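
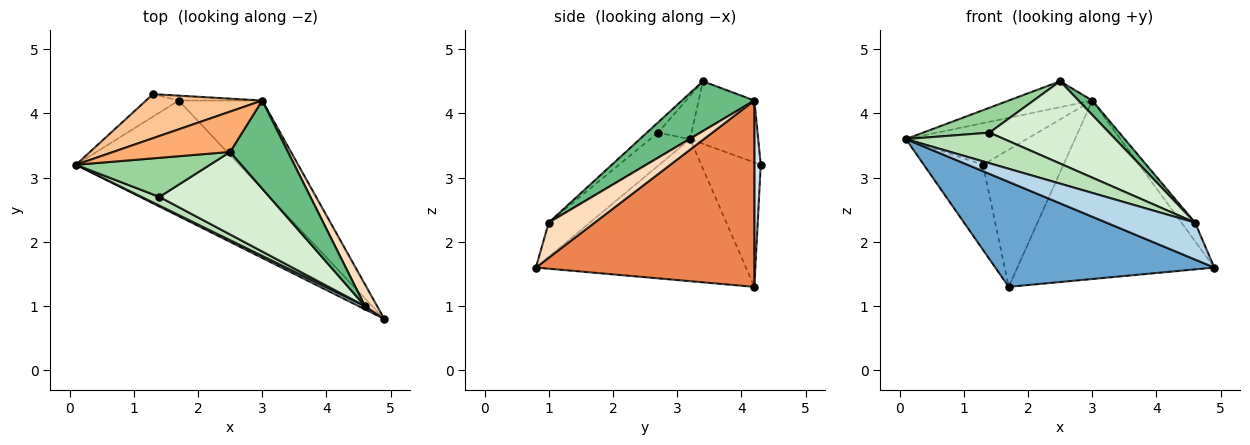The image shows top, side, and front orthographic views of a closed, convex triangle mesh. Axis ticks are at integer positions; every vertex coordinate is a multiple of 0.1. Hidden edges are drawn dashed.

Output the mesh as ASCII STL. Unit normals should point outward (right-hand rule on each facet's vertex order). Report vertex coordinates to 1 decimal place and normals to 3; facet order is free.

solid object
 facet normal -0.542 -0.565 -0.622
  outer loop
   vertex 1.7 4.2 1.3
   vertex 4.9 0.8 1.6
   vertex 0.1 3.2 3.6
  endloop
 endfacet
 facet normal -0.697 0.694 -0.183
  outer loop
   vertex 1.3 4.3 3.2
   vertex 1.7 4.2 1.3
   vertex 0.1 3.2 3.6
  endloop
 endfacet
 facet normal -0.419 -0.904 0.079
  outer loop
   vertex 4.6 1.0 2.3
   vertex 0.1 3.2 3.6
   vertex 4.9 0.8 1.6
  endloop
 endfacet
 facet normal 0.080 0.996 -0.036
  outer loop
   vertex 3.0 4.2 4.2
   vertex 1.7 4.2 1.3
   vertex 1.3 4.3 3.2
  endloop
 endfacet
 facet normal 0.705 0.635 -0.316
  outer loop
   vertex 3.0 4.2 4.2
   vertex 4.9 0.8 1.6
   vertex 1.7 4.2 1.3
  endloop
 endfacet
 facet normal -0.339 0.509 0.791
  outer loop
   vertex 3.0 4.2 4.2
   vertex 0.1 3.2 3.6
   vertex 2.5 3.4 4.5
  endloop
 endfacet
 facet normal -0.361 0.640 0.678
  outer loop
   vertex 3.0 4.2 4.2
   vertex 1.3 4.3 3.2
   vertex 0.1 3.2 3.6
  endloop
 endfacet
 facet normal 0.911 0.269 0.313
  outer loop
   vertex 3.0 4.2 4.2
   vertex 4.6 1.0 2.3
   vertex 4.9 0.8 1.6
  endloop
 endfacet
 facet normal 0.648 -0.123 0.752
  outer loop
   vertex 3.0 4.2 4.2
   vertex 2.5 3.4 4.5
   vertex 4.6 1.0 2.3
  endloop
 endfacet
 facet normal -0.262 -0.518 0.814
  outer loop
   vertex 1.4 2.7 3.7
   vertex 2.5 3.4 4.5
   vertex 0.1 3.2 3.6
  endloop
 endfacet
 facet normal -0.364 -0.896 0.255
  outer loop
   vertex 1.4 2.7 3.7
   vertex 0.1 3.2 3.6
   vertex 4.6 1.0 2.3
  endloop
 endfacet
 facet normal -0.065 -0.705 0.706
  outer loop
   vertex 1.4 2.7 3.7
   vertex 4.6 1.0 2.3
   vertex 2.5 3.4 4.5
  endloop
 endfacet
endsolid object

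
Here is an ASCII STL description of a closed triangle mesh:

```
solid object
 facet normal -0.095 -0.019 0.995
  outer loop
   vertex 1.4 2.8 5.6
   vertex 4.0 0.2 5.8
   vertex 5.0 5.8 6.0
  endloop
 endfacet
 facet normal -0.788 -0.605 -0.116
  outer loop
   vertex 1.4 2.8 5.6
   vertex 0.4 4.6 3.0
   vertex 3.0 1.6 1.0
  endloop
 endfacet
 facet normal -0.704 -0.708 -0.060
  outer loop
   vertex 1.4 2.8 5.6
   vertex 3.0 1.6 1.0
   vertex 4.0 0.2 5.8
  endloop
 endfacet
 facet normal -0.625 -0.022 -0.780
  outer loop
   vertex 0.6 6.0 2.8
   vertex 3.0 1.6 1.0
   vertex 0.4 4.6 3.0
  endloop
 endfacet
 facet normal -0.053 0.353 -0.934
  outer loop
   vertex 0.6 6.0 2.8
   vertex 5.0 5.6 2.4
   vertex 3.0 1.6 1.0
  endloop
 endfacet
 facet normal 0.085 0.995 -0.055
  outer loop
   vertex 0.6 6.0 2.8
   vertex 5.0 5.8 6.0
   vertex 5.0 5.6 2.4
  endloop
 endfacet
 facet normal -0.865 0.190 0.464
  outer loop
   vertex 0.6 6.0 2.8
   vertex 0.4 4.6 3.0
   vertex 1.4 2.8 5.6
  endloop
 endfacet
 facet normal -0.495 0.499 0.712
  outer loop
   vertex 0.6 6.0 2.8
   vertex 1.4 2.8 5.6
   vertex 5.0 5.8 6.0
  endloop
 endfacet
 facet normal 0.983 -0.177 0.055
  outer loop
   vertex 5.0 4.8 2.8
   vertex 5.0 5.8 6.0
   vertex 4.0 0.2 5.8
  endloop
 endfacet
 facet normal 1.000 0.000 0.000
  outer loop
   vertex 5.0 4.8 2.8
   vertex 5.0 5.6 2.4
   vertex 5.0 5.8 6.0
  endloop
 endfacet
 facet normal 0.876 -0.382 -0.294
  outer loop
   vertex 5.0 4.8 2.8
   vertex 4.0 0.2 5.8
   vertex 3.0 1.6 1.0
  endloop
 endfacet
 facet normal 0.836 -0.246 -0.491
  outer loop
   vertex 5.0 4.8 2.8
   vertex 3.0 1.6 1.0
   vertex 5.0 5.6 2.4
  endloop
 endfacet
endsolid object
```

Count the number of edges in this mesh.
18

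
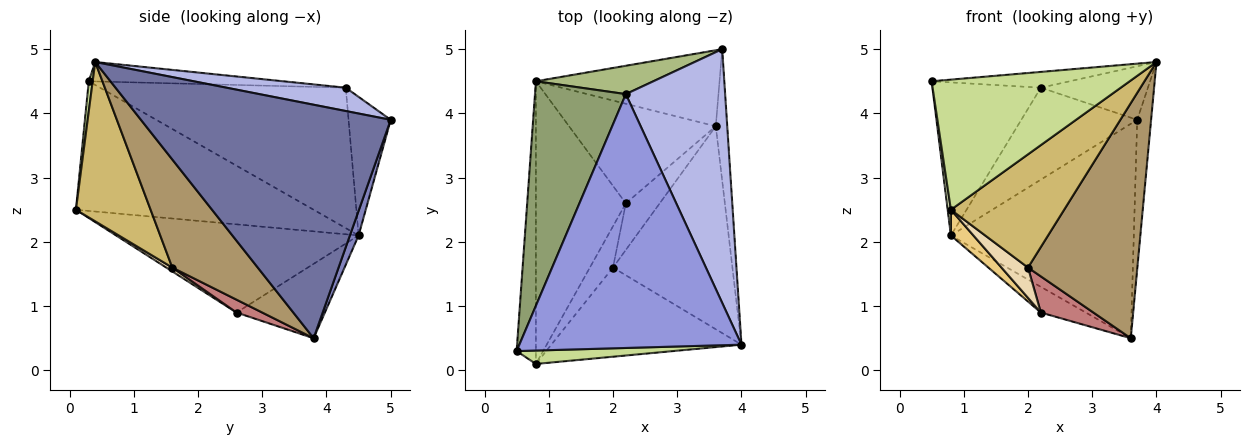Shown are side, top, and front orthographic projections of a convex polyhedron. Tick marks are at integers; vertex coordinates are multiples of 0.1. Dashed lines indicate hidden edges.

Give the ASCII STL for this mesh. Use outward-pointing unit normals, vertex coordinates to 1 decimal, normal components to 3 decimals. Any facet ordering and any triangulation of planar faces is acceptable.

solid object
 facet normal 0.997 0.055 -0.049
  outer loop
   vertex 3.6 3.8 0.5
   vertex 3.7 5.0 3.9
   vertex 4.0 0.4 4.8
  endloop
 endfacet
 facet normal 0.045 0.942 -0.334
  outer loop
   vertex 0.8 4.5 2.1
   vertex 3.7 5.0 3.9
   vertex 3.6 3.8 0.5
  endloop
 endfacet
 facet normal -0.087 0.062 0.994
  outer loop
   vertex 2.2 4.3 4.4
   vertex 0.5 0.3 4.5
   vertex 4.0 0.4 4.8
  endloop
 endfacet
 facet normal 0.224 0.201 0.954
  outer loop
   vertex 2.2 4.3 4.4
   vertex 4.0 0.4 4.8
   vertex 3.7 5.0 3.9
  endloop
 endfacet
 facet normal -0.787 0.347 0.509
  outer loop
   vertex 2.2 4.3 4.4
   vertex 0.8 4.5 2.1
   vertex 0.5 0.3 4.5
  endloop
 endfacet
 facet normal -0.328 0.903 0.278
  outer loop
   vertex 2.2 4.3 4.4
   vertex 3.7 5.0 3.9
   vertex 0.8 4.5 2.1
  endloop
 endfacet
 facet normal 0.020 -0.995 0.102
  outer loop
   vertex 0.8 0.1 2.5
   vertex 4.0 0.4 4.8
   vertex 0.5 0.3 4.5
  endloop
 endfacet
 facet normal -0.989 -0.013 -0.147
  outer loop
   vertex 0.8 0.1 2.5
   vertex 0.5 0.3 4.5
   vertex 0.8 4.5 2.1
  endloop
 endfacet
 facet normal 0.509 -0.651 -0.562
  outer loop
   vertex 2.0 1.6 1.6
   vertex 3.6 3.8 0.5
   vertex 4.0 0.4 4.8
  endloop
 endfacet
 facet normal 0.460 -0.698 -0.549
  outer loop
   vertex 2.0 1.6 1.6
   vertex 4.0 0.4 4.8
   vertex 0.8 0.1 2.5
  endloop
 endfacet
 facet normal -0.699 -0.065 -0.713
  outer loop
   vertex 2.2 2.6 0.9
   vertex 0.8 0.1 2.5
   vertex 0.8 4.5 2.1
  endloop
 endfacet
 facet normal 0.133 -0.586 -0.799
  outer loop
   vertex 2.2 2.6 0.9
   vertex 2.0 1.6 1.6
   vertex 0.8 0.1 2.5
  endloop
 endfacet
 facet normal -0.441 0.224 -0.869
  outer loop
   vertex 2.2 2.6 0.9
   vertex 0.8 4.5 2.1
   vertex 3.6 3.8 0.5
  endloop
 endfacet
 facet normal 0.287 -0.587 -0.757
  outer loop
   vertex 2.2 2.6 0.9
   vertex 3.6 3.8 0.5
   vertex 2.0 1.6 1.6
  endloop
 endfacet
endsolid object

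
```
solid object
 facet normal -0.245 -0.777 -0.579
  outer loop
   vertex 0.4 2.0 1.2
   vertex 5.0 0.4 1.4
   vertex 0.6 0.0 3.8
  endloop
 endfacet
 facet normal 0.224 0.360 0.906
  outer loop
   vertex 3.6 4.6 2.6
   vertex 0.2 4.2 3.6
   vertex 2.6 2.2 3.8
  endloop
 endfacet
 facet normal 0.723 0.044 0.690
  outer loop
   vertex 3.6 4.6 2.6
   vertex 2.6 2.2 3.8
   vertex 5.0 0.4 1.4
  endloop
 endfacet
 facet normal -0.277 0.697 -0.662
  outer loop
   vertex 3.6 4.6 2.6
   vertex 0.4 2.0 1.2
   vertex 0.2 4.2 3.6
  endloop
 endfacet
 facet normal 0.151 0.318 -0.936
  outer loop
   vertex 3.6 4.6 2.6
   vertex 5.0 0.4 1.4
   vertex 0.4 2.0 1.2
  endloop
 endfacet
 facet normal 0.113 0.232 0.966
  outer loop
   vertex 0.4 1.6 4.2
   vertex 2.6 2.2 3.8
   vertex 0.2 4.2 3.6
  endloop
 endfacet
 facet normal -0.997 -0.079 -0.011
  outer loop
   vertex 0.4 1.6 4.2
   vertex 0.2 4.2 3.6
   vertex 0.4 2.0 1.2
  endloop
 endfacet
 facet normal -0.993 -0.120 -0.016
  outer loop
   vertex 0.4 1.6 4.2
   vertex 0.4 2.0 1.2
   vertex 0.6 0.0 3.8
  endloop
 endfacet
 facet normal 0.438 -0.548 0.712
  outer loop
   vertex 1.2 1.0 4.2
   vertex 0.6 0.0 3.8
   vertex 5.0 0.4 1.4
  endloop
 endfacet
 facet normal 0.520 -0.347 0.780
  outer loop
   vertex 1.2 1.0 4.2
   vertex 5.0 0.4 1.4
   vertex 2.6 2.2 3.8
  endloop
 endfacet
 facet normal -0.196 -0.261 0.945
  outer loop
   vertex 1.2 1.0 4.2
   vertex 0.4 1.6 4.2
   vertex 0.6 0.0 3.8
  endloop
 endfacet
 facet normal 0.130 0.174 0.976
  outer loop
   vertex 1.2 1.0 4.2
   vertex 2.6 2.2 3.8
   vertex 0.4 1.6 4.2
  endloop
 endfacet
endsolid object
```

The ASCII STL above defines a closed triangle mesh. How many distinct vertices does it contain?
8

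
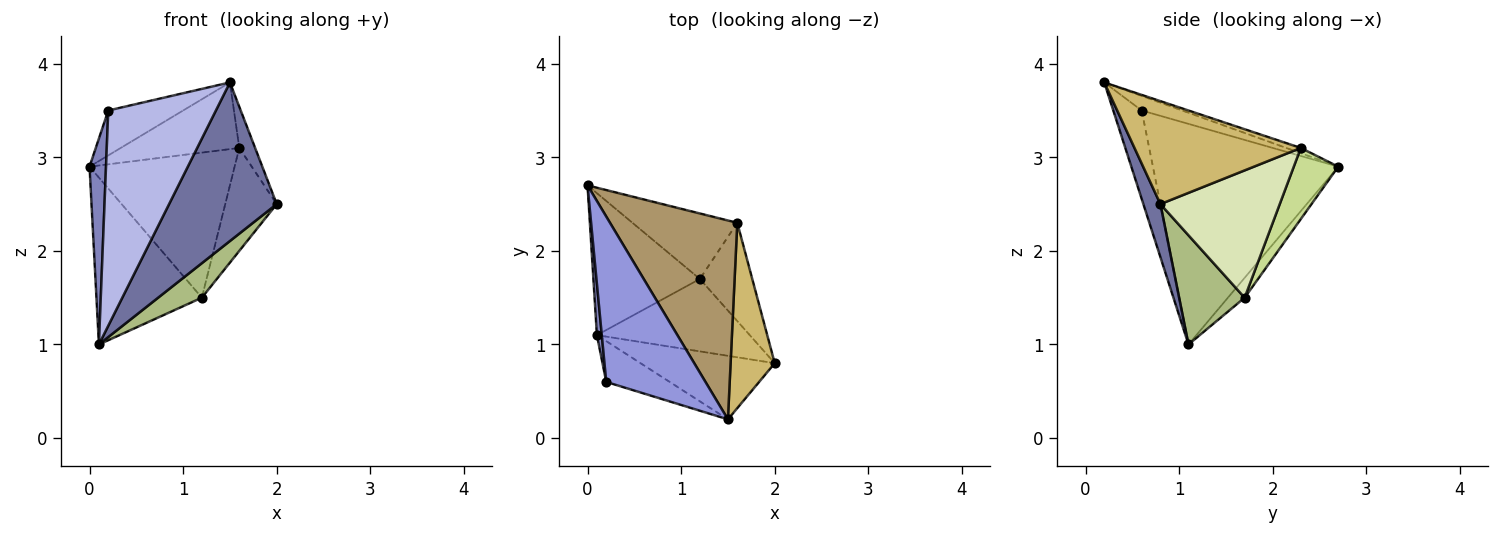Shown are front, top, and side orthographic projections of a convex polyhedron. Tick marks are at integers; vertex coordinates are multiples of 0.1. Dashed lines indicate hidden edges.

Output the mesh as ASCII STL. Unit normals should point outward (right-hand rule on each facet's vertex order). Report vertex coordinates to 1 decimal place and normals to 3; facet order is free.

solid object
 facet normal 0.145 -0.918 -0.368
  outer loop
   vertex 1.5 0.2 3.8
   vertex 0.1 1.1 1.0
   vertex 2.0 0.8 2.5
  endloop
 endfacet
 facet normal -0.996 -0.089 0.022
  outer loop
   vertex 0.2 0.6 3.5
   vertex 0.0 2.7 2.9
   vertex 0.1 1.1 1.0
  endloop
 endfacet
 facet normal -0.141 0.260 0.955
  outer loop
   vertex 0.2 0.6 3.5
   vertex 1.5 0.2 3.8
   vertex 0.0 2.7 2.9
  endloop
 endfacet
 facet normal -0.251 -0.951 -0.180
  outer loop
   vertex 0.2 0.6 3.5
   vertex 0.1 1.1 1.0
   vertex 1.5 0.2 3.8
  endloop
 endfacet
 facet normal -0.120 0.756 -0.643
  outer loop
   vertex 1.2 1.7 1.5
   vertex 0.1 1.1 1.0
   vertex 0.0 2.7 2.9
  endloop
 endfacet
 facet normal 0.542 -0.361 -0.759
  outer loop
   vertex 1.2 1.7 1.5
   vertex 2.0 0.8 2.5
   vertex 0.1 1.1 1.0
  endloop
 endfacet
 facet normal 0.269 0.878 -0.396
  outer loop
   vertex 1.6 2.3 3.1
   vertex 1.2 1.7 1.5
   vertex 0.0 2.7 2.9
  endloop
 endfacet
 facet normal 0.859 0.370 -0.354
  outer loop
   vertex 1.6 2.3 3.1
   vertex 2.0 0.8 2.5
   vertex 1.2 1.7 1.5
  endloop
 endfacet
 facet normal -0.039 0.318 0.947
  outer loop
   vertex 1.6 2.3 3.1
   vertex 0.0 2.7 2.9
   vertex 1.5 0.2 3.8
  endloop
 endfacet
 facet normal 0.916 0.087 0.392
  outer loop
   vertex 1.6 2.3 3.1
   vertex 1.5 0.2 3.8
   vertex 2.0 0.8 2.5
  endloop
 endfacet
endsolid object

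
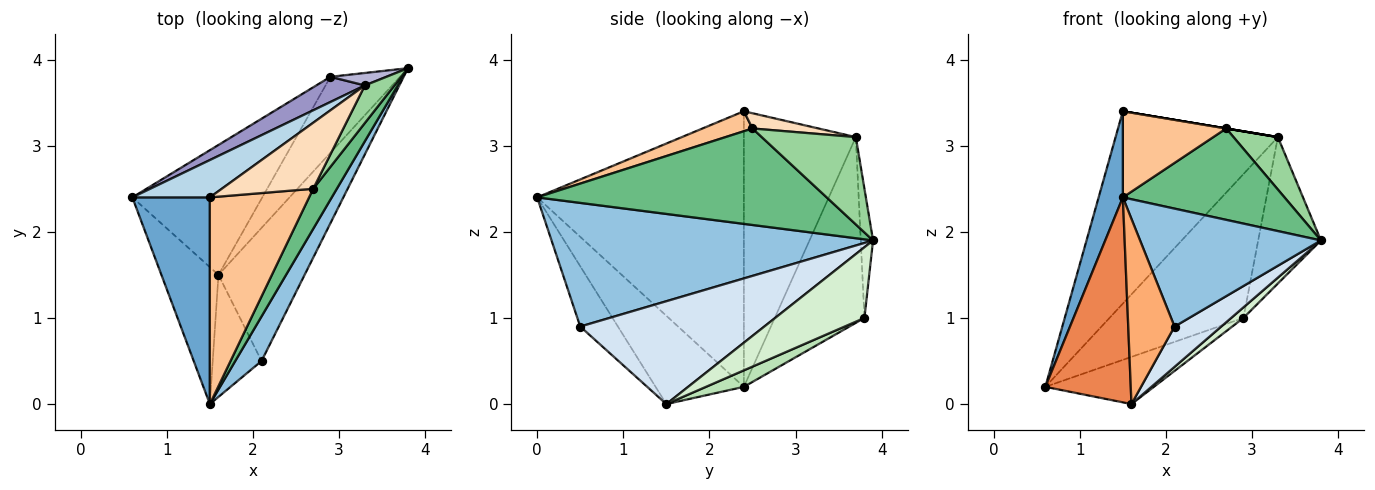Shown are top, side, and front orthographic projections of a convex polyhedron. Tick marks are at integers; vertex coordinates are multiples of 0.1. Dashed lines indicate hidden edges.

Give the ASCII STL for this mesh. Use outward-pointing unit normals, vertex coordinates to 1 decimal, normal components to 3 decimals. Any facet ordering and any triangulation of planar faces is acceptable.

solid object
 facet normal -0.957 -0.112 0.269
  outer loop
   vertex 1.5 2.4 3.4
   vertex 0.6 2.4 0.2
   vertex 1.5 0.0 2.4
  endloop
 endfacet
 facet normal 0.857 -0.482 0.182
  outer loop
   vertex 2.1 0.5 0.9
   vertex 3.8 3.9 1.9
   vertex 1.5 0.0 2.4
  endloop
 endfacet
 facet normal -0.561 0.813 0.158
  outer loop
   vertex 3.3 3.7 3.1
   vertex 0.6 2.4 0.2
   vertex 1.5 2.4 3.4
  endloop
 endfacet
 facet normal 0.753 -0.191 -0.630
  outer loop
   vertex 1.6 1.5 0.0
   vertex 3.8 3.9 1.9
   vertex 2.1 0.5 0.9
  endloop
 endfacet
 facet normal -0.652 -0.631 -0.421
  outer loop
   vertex 1.6 1.5 0.0
   vertex 1.5 0.0 2.4
   vertex 0.6 2.4 0.2
  endloop
 endfacet
 facet normal -0.562 -0.691 -0.455
  outer loop
   vertex 1.6 1.5 0.0
   vertex 2.1 0.5 0.9
   vertex 1.5 0.0 2.4
  endloop
 endfacet
 facet normal 0.183 -0.378 0.908
  outer loop
   vertex 2.7 2.5 3.2
   vertex 1.5 2.4 3.4
   vertex 1.5 0.0 2.4
  endloop
 endfacet
 facet normal 0.164 0.000 0.986
  outer loop
   vertex 2.7 2.5 3.2
   vertex 3.3 3.7 3.1
   vertex 1.5 2.4 3.4
  endloop
 endfacet
 facet normal 0.854 -0.477 0.209
  outer loop
   vertex 2.7 2.5 3.2
   vertex 1.5 0.0 2.4
   vertex 3.8 3.9 1.9
  endloop
 endfacet
 facet normal 0.865 -0.408 0.292
  outer loop
   vertex 2.7 2.5 3.2
   vertex 3.8 3.9 1.9
   vertex 3.3 3.7 3.1
  endloop
 endfacet
 facet normal 0.118 0.339 -0.933
  outer loop
   vertex 2.9 3.8 1.0
   vertex 1.6 1.5 0.0
   vertex 0.6 2.4 0.2
  endloop
 endfacet
 facet normal 0.709 -0.097 -0.698
  outer loop
   vertex 2.9 3.8 1.0
   vertex 3.8 3.9 1.9
   vertex 1.6 1.5 0.0
  endloop
 endfacet
 facet normal -0.551 0.822 0.144
  outer loop
   vertex 2.9 3.8 1.0
   vertex 0.6 2.4 0.2
   vertex 3.3 3.7 3.1
  endloop
 endfacet
 facet normal -0.192 0.978 0.083
  outer loop
   vertex 2.9 3.8 1.0
   vertex 3.3 3.7 3.1
   vertex 3.8 3.9 1.9
  endloop
 endfacet
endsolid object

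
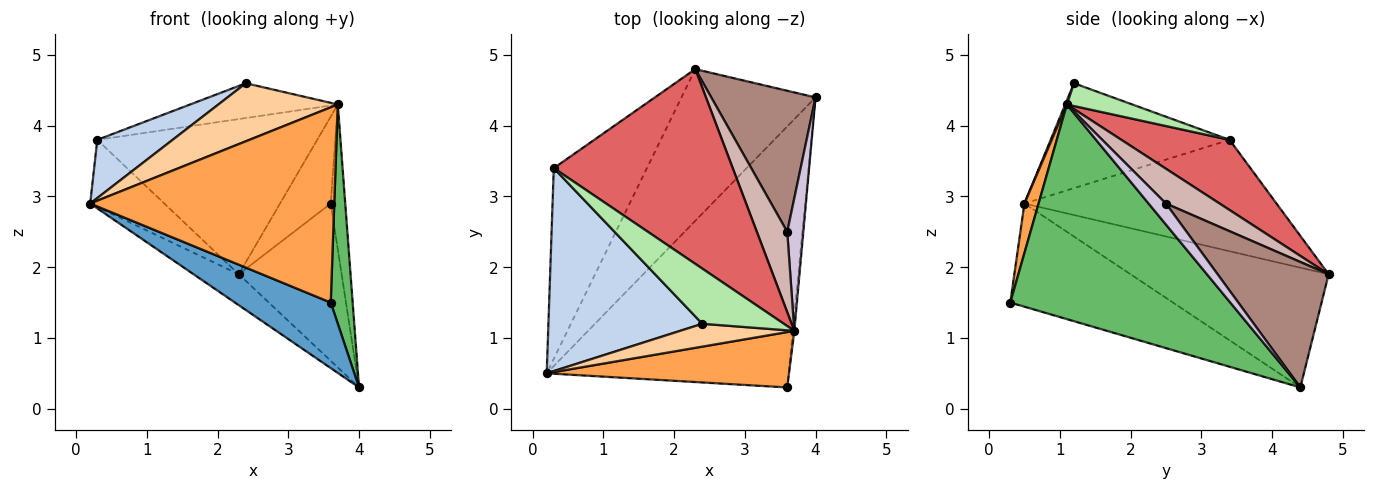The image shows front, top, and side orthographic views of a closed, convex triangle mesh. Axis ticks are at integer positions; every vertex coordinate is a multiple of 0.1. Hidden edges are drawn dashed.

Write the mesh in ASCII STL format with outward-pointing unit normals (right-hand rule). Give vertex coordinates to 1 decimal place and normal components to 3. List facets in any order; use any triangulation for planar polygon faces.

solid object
 facet normal -0.382 -0.225 -0.896
  outer loop
   vertex 3.6 0.3 1.5
   vertex 0.2 0.5 2.9
   vertex 4.0 4.4 0.3
  endloop
 endfacet
 facet normal -0.548 -0.231 0.804
  outer loop
   vertex 0.3 3.4 3.8
   vertex 0.2 0.5 2.9
   vertex 2.4 1.2 4.6
  endloop
 endfacet
 facet normal 0.056 -0.961 0.272
  outer loop
   vertex 3.7 1.1 4.3
   vertex 0.2 0.5 2.9
   vertex 3.6 0.3 1.5
  endloop
 endfacet
 facet normal 0.013 -0.930 0.366
  outer loop
   vertex 3.7 1.1 4.3
   vertex 2.4 1.2 4.6
   vertex 0.2 0.5 2.9
  endloop
 endfacet
 facet normal 0.995 -0.099 -0.007
  outer loop
   vertex 3.7 1.1 4.3
   vertex 3.6 0.3 1.5
   vertex 4.0 4.4 0.3
  endloop
 endfacet
 facet normal 0.230 0.519 0.823
  outer loop
   vertex 3.7 1.1 4.3
   vertex 0.3 3.4 3.8
   vertex 2.4 1.2 4.6
  endloop
 endfacet
 facet normal 0.293 0.596 0.748
  outer loop
   vertex 2.3 4.8 1.9
   vertex 0.3 3.4 3.8
   vertex 3.7 1.1 4.3
  endloop
 endfacet
 facet normal -0.659 0.150 -0.737
  outer loop
   vertex 2.3 4.8 1.9
   vertex 4.0 4.4 0.3
   vertex 0.2 0.5 2.9
  endloop
 endfacet
 facet normal -0.748 0.220 -0.626
  outer loop
   vertex 2.3 4.8 1.9
   vertex 0.2 0.5 2.9
   vertex 0.3 3.4 3.8
  endloop
 endfacet
 facet normal 0.661 0.553 0.506
  outer loop
   vertex 3.6 2.5 2.9
   vertex 3.7 1.1 4.3
   vertex 4.0 4.4 0.3
  endloop
 endfacet
 facet normal 0.626 0.580 0.520
  outer loop
   vertex 3.6 2.5 2.9
   vertex 4.0 4.4 0.3
   vertex 2.3 4.8 1.9
  endloop
 endfacet
 facet normal 0.614 0.580 0.536
  outer loop
   vertex 3.6 2.5 2.9
   vertex 2.3 4.8 1.9
   vertex 3.7 1.1 4.3
  endloop
 endfacet
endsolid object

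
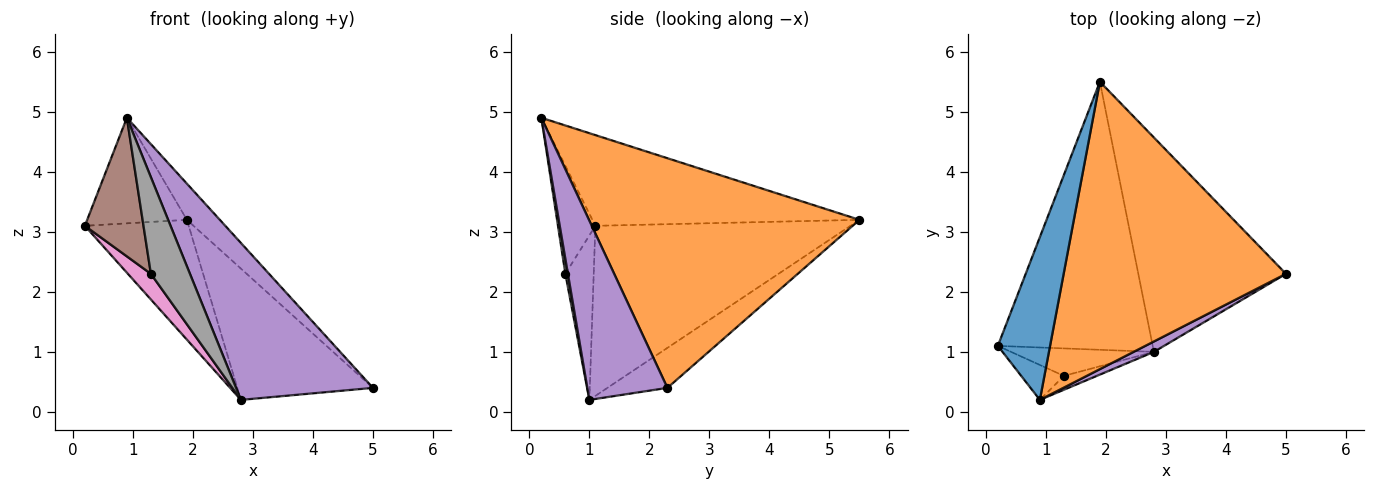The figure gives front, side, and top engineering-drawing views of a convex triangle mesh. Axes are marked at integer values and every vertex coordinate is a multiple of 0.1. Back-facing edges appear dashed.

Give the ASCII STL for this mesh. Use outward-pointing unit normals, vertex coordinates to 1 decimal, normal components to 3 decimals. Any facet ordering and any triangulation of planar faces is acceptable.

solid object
 facet normal -0.825 0.308 0.475
  outer loop
   vertex 0.9 0.2 4.9
   vertex 1.9 5.5 3.2
   vertex 0.2 1.1 3.1
  endloop
 endfacet
 facet normal 0.716 0.087 0.693
  outer loop
   vertex 0.9 0.2 4.9
   vertex 5.0 2.3 0.4
   vertex 1.9 5.5 3.2
  endloop
 endfacet
 facet normal -0.708 0.288 -0.645
  outer loop
   vertex 2.8 1.0 0.2
   vertex 0.2 1.1 3.1
   vertex 1.9 5.5 3.2
  endloop
 endfacet
 facet normal -0.225 0.509 -0.831
  outer loop
   vertex 2.8 1.0 0.2
   vertex 1.9 5.5 3.2
   vertex 5.0 2.3 0.4
  endloop
 endfacet
 facet normal 0.504 -0.862 0.057
  outer loop
   vertex 2.8 1.0 0.2
   vertex 5.0 2.3 0.4
   vertex 0.9 0.2 4.9
  endloop
 endfacet
 facet normal -0.526 -0.825 -0.208
  outer loop
   vertex 1.3 0.6 2.3
   vertex 0.9 0.2 4.9
   vertex 0.2 1.1 3.1
  endloop
 endfacet
 facet normal -0.644 -0.522 -0.559
  outer loop
   vertex 1.3 0.6 2.3
   vertex 0.2 1.1 3.1
   vertex 2.8 1.0 0.2
  endloop
 endfacet
 facet normal 0.065 -0.988 -0.142
  outer loop
   vertex 1.3 0.6 2.3
   vertex 2.8 1.0 0.2
   vertex 0.9 0.2 4.9
  endloop
 endfacet
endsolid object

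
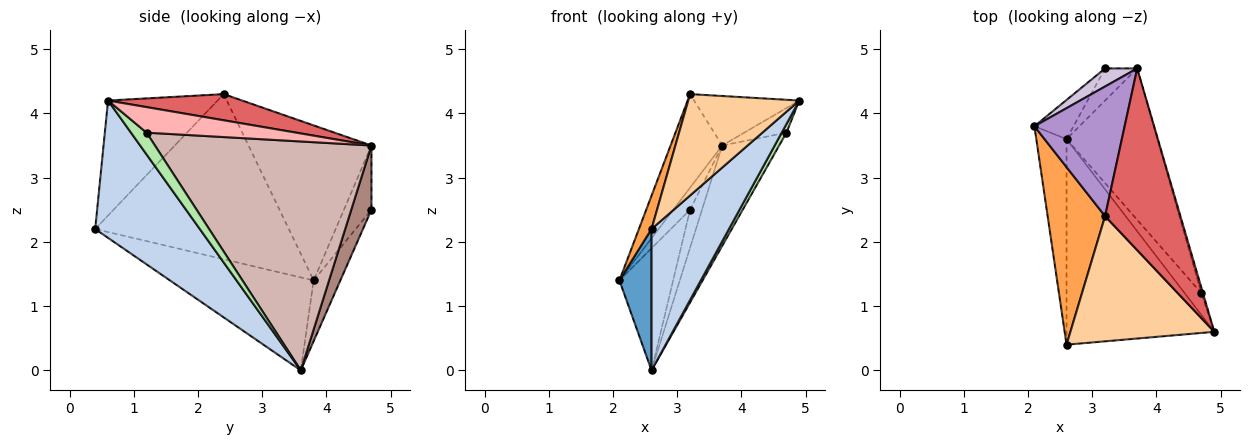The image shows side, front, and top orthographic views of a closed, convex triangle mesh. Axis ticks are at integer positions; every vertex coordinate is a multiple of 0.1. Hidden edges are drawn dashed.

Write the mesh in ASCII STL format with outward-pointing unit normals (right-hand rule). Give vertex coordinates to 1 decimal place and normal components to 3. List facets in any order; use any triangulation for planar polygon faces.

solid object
 facet normal -0.930 -0.208 -0.302
  outer loop
   vertex 2.6 3.6 0.0
   vertex 2.6 0.4 2.2
   vertex 2.1 3.8 1.4
  endloop
 endfacet
 facet normal 0.608 -0.450 -0.654
  outer loop
   vertex 2.6 3.6 0.0
   vertex 4.9 0.6 4.2
   vertex 2.6 0.4 2.2
  endloop
 endfacet
 facet normal -0.943 -0.061 0.328
  outer loop
   vertex 3.2 2.4 4.3
   vertex 2.1 3.8 1.4
   vertex 2.6 0.4 2.2
  endloop
 endfacet
 facet normal -0.527 -0.535 0.660
  outer loop
   vertex 3.2 2.4 4.3
   vertex 2.6 0.4 2.2
   vertex 4.9 0.6 4.2
  endloop
 endfacet
 facet normal -0.428 0.861 -0.276
  outer loop
   vertex 3.2 4.7 2.5
   vertex 2.6 3.6 0.0
   vertex 2.1 3.8 1.4
  endloop
 endfacet
 facet normal 0.772 -0.235 -0.590
  outer loop
   vertex 4.7 1.2 3.7
   vertex 4.9 0.6 4.2
   vertex 2.6 3.6 0.0
  endloop
 endfacet
 facet normal 0.318 0.249 0.915
  outer loop
   vertex 3.7 4.7 3.5
   vertex 3.2 2.4 4.3
   vertex 4.9 0.6 4.2
  endloop
 endfacet
 facet normal 0.961 0.271 -0.059
  outer loop
   vertex 3.7 4.7 3.5
   vertex 4.9 0.6 4.2
   vertex 4.7 1.2 3.7
  endloop
 endfacet
 facet normal -0.812 0.341 0.473
  outer loop
   vertex 3.7 4.7 3.5
   vertex 2.1 3.8 1.4
   vertex 3.2 2.4 4.3
  endloop
 endfacet
 facet normal -0.785 0.480 0.392
  outer loop
   vertex 3.7 4.7 3.5
   vertex 3.2 4.7 2.5
   vertex 2.1 3.8 1.4
  endloop
 endfacet
 facet normal 0.791 0.467 -0.395
  outer loop
   vertex 3.7 4.7 3.5
   vertex 2.6 3.6 0.0
   vertex 3.2 4.7 2.5
  endloop
 endfacet
 facet normal 0.903 0.237 -0.358
  outer loop
   vertex 3.7 4.7 3.5
   vertex 4.7 1.2 3.7
   vertex 2.6 3.6 0.0
  endloop
 endfacet
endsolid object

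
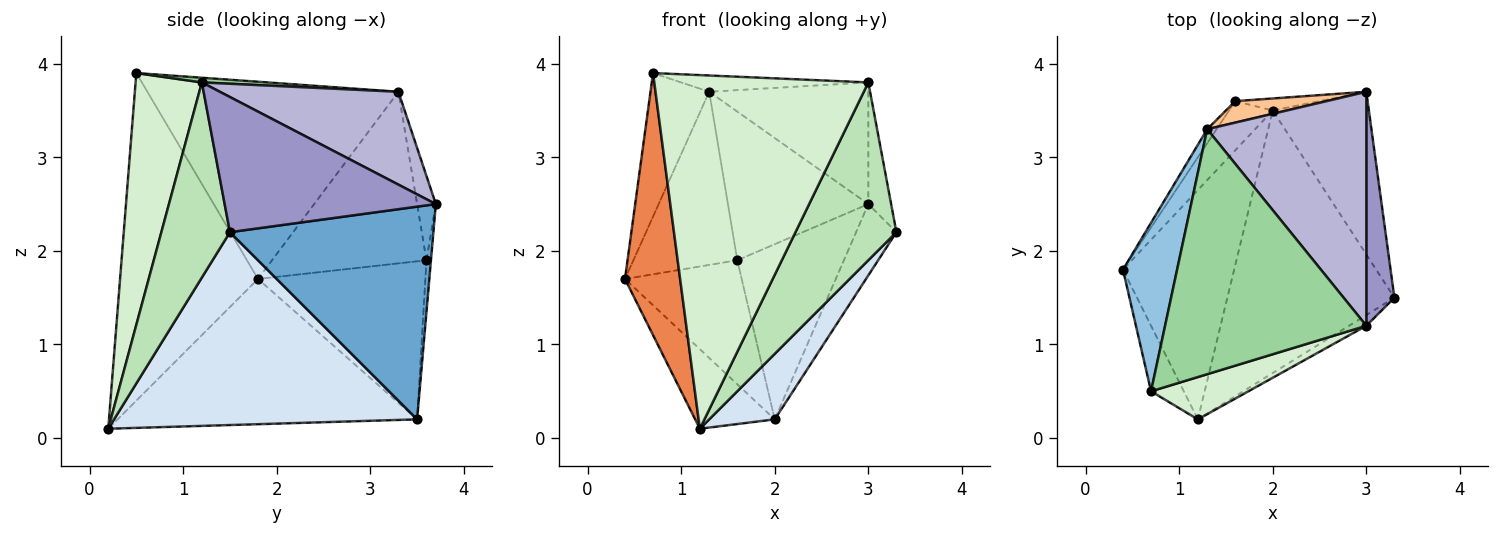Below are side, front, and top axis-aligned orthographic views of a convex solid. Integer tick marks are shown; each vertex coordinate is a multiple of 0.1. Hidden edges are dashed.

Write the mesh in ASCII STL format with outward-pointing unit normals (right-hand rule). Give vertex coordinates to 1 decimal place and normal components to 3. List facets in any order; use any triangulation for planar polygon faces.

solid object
 facet normal 0.897 0.178 -0.405
  outer loop
   vertex 2.0 3.5 0.2
   vertex 3.0 3.7 2.5
   vertex 3.3 1.5 2.2
  endloop
 endfacet
 facet normal -0.941 0.220 0.258
  outer loop
   vertex 1.3 3.3 3.7
   vertex 0.4 1.8 1.7
   vertex 0.7 0.5 3.9
  endloop
 endfacet
 facet normal -0.777 0.206 -0.595
  outer loop
   vertex 1.2 0.2 0.1
   vertex 0.4 1.8 1.7
   vertex 2.0 3.5 0.2
  endloop
 endfacet
 facet normal 0.746 -0.161 -0.646
  outer loop
   vertex 1.2 0.2 0.1
   vertex 2.0 3.5 0.2
   vertex 3.3 1.5 2.2
  endloop
 endfacet
 facet normal -0.925 -0.370 -0.092
  outer loop
   vertex 1.2 0.2 0.1
   vertex 0.7 0.5 3.9
   vertex 0.4 1.8 1.7
  endloop
 endfacet
 facet normal -0.042 0.997 -0.068
  outer loop
   vertex 1.6 3.6 1.9
   vertex 3.0 3.7 2.5
   vertex 2.0 3.5 0.2
  endloop
 endfacet
 facet normal -0.131 0.981 0.142
  outer loop
   vertex 1.6 3.6 1.9
   vertex 1.3 3.3 3.7
   vertex 3.0 3.7 2.5
  endloop
 endfacet
 facet normal -0.800 0.558 -0.221
  outer loop
   vertex 1.6 3.6 1.9
   vertex 2.0 3.5 0.2
   vertex 0.4 1.8 1.7
  endloop
 endfacet
 facet normal -0.829 0.558 -0.045
  outer loop
   vertex 1.6 3.6 1.9
   vertex 0.4 1.8 1.7
   vertex 1.3 3.3 3.7
  endloop
 endfacet
 facet normal 0.023 0.066 0.998
  outer loop
   vertex 3.0 1.2 3.8
   vertex 1.3 3.3 3.7
   vertex 0.7 0.5 3.9
  endloop
 endfacet
 facet normal 0.561 -0.826 -0.050
  outer loop
   vertex 3.0 1.2 3.8
   vertex 1.2 0.2 0.1
   vertex 3.3 1.5 2.2
  endloop
 endfacet
 facet normal 0.294 -0.949 0.114
  outer loop
   vertex 3.0 1.2 3.8
   vertex 0.7 0.5 3.9
   vertex 1.2 0.2 0.1
  endloop
 endfacet
 facet normal 0.974 0.105 0.202
  outer loop
   vertex 3.0 1.2 3.8
   vertex 3.3 1.5 2.2
   vertex 3.0 3.7 2.5
  endloop
 endfacet
 facet normal 0.460 0.410 0.788
  outer loop
   vertex 3.0 1.2 3.8
   vertex 3.0 3.7 2.5
   vertex 1.3 3.3 3.7
  endloop
 endfacet
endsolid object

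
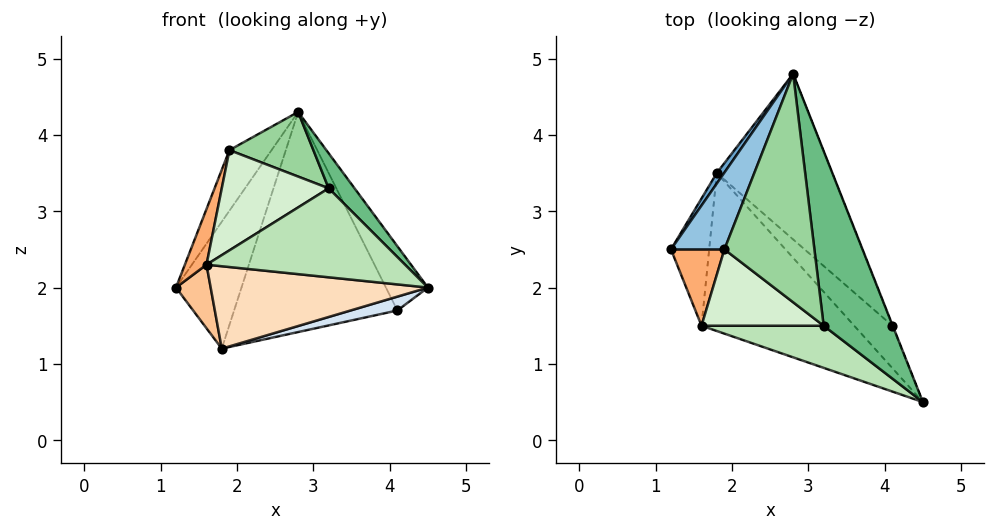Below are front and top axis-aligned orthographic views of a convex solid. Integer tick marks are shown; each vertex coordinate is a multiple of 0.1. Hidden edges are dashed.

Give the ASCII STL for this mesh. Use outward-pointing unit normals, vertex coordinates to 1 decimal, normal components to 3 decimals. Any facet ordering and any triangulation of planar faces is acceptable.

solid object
 facet normal -0.840 0.540 0.045
  outer loop
   vertex 1.8 3.5 1.2
   vertex 1.2 2.5 2.0
   vertex 2.8 4.8 4.3
  endloop
 endfacet
 facet normal -0.896 0.275 0.348
  outer loop
   vertex 1.9 2.5 3.8
   vertex 2.8 4.8 4.3
   vertex 1.2 2.5 2.0
  endloop
 endfacet
 facet normal 0.929 0.370 -0.005
  outer loop
   vertex 4.1 1.5 1.7
   vertex 2.8 4.8 4.3
   vertex 4.5 0.5 2.0
  endloop
 endfacet
 facet normal -0.063 -0.310 -0.949
  outer loop
   vertex 4.1 1.5 1.7
   vertex 4.5 0.5 2.0
   vertex 1.8 3.5 1.2
  endloop
 endfacet
 facet normal 0.637 0.616 -0.464
  outer loop
   vertex 4.1 1.5 1.7
   vertex 1.8 3.5 1.2
   vertex 2.8 4.8 4.3
  endloop
 endfacet
 facet normal -0.901 -0.255 0.350
  outer loop
   vertex 1.6 1.5 2.3
   vertex 1.9 2.5 3.8
   vertex 1.2 2.5 2.0
  endloop
 endfacet
 facet normal -0.408 -0.408 -0.816
  outer loop
   vertex 1.6 1.5 2.3
   vertex 1.2 2.5 2.0
   vertex 1.8 3.5 1.2
  endloop
 endfacet
 facet normal -0.244 -0.449 -0.860
  outer loop
   vertex 1.6 1.5 2.3
   vertex 1.8 3.5 1.2
   vertex 4.5 0.5 2.0
  endloop
 endfacet
 facet normal 0.638 -0.151 0.755
  outer loop
   vertex 3.2 1.5 3.3
   vertex 4.5 0.5 2.0
   vertex 2.8 4.8 4.3
  endloop
 endfacet
 facet normal 0.159 -0.269 0.950
  outer loop
   vertex 3.2 1.5 3.3
   vertex 2.8 4.8 4.3
   vertex 1.9 2.5 3.8
  endloop
 endfacet
 facet normal -0.258 -0.873 0.413
  outer loop
   vertex 3.2 1.5 3.3
   vertex 1.6 1.5 2.3
   vertex 4.5 0.5 2.0
  endloop
 endfacet
 facet normal -0.354 -0.744 0.567
  outer loop
   vertex 3.2 1.5 3.3
   vertex 1.9 2.5 3.8
   vertex 1.6 1.5 2.3
  endloop
 endfacet
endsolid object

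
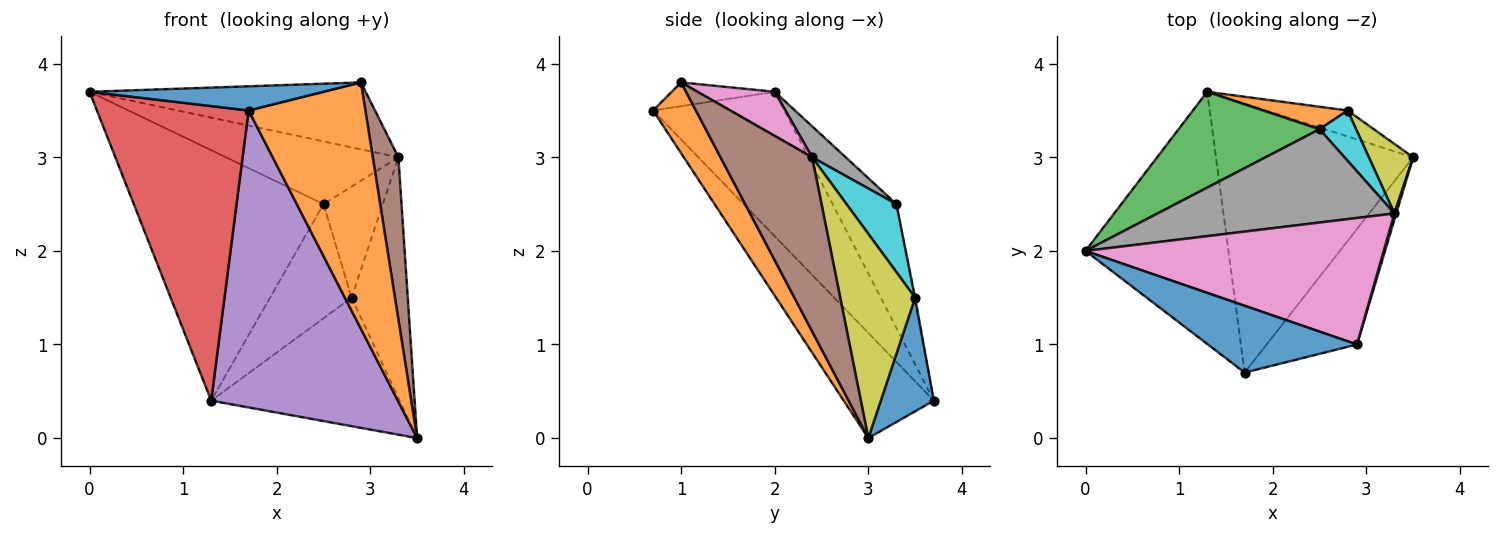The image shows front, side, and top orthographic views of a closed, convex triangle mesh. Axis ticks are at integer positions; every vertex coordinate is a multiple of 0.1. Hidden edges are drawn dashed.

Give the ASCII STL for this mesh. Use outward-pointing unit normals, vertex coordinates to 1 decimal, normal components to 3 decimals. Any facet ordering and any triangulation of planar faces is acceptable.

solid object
 facet normal -0.148 -0.337 0.930
  outer loop
   vertex 1.7 0.7 3.5
   vertex 2.9 1.0 3.8
   vertex 0.0 2.0 3.7
  endloop
 endfacet
 facet normal 0.315 -0.859 -0.402
  outer loop
   vertex 1.7 0.7 3.5
   vertex 3.5 3.0 0.0
   vertex 2.9 1.0 3.8
  endloop
 endfacet
 facet normal -0.300 0.891 0.341
  outer loop
   vertex 1.3 3.7 0.4
   vertex 0.0 2.0 3.7
   vertex 2.5 3.3 2.5
  endloop
 endfacet
 facet normal -0.549 -0.635 -0.543
  outer loop
   vertex 1.3 3.7 0.4
   vertex 1.7 0.7 3.5
   vertex 0.0 2.0 3.7
  endloop
 endfacet
 facet normal -0.337 -0.698 -0.632
  outer loop
   vertex 1.3 3.7 0.4
   vertex 3.5 3.0 0.0
   vertex 1.7 0.7 3.5
  endloop
 endfacet
 facet normal 0.963 -0.269 0.010
  outer loop
   vertex 3.3 2.4 3.0
   vertex 2.9 1.0 3.8
   vertex 3.5 3.0 0.0
  endloop
 endfacet
 facet normal 0.130 0.464 0.876
  outer loop
   vertex 3.3 2.4 3.0
   vertex 0.0 2.0 3.7
   vertex 2.9 1.0 3.8
  endloop
 endfacet
 facet normal 0.108 0.554 0.825
  outer loop
   vertex 3.3 2.4 3.0
   vertex 2.5 3.3 2.5
   vertex 0.0 2.0 3.7
  endloop
 endfacet
 facet normal 0.788 0.591 0.171
  outer loop
   vertex 2.8 3.5 1.5
   vertex 3.3 2.4 3.0
   vertex 3.5 3.0 0.0
  endloop
 endfacet
 facet normal 0.609 0.723 0.327
  outer loop
   vertex 2.8 3.5 1.5
   vertex 2.5 3.3 2.5
   vertex 3.3 2.4 3.0
  endloop
 endfacet
 facet normal 0.266 0.945 -0.191
  outer loop
   vertex 2.8 3.5 1.5
   vertex 3.5 3.0 0.0
   vertex 1.3 3.7 0.4
  endloop
 endfacet
 facet normal -0.011 0.981 0.193
  outer loop
   vertex 2.8 3.5 1.5
   vertex 1.3 3.7 0.4
   vertex 2.5 3.3 2.5
  endloop
 endfacet
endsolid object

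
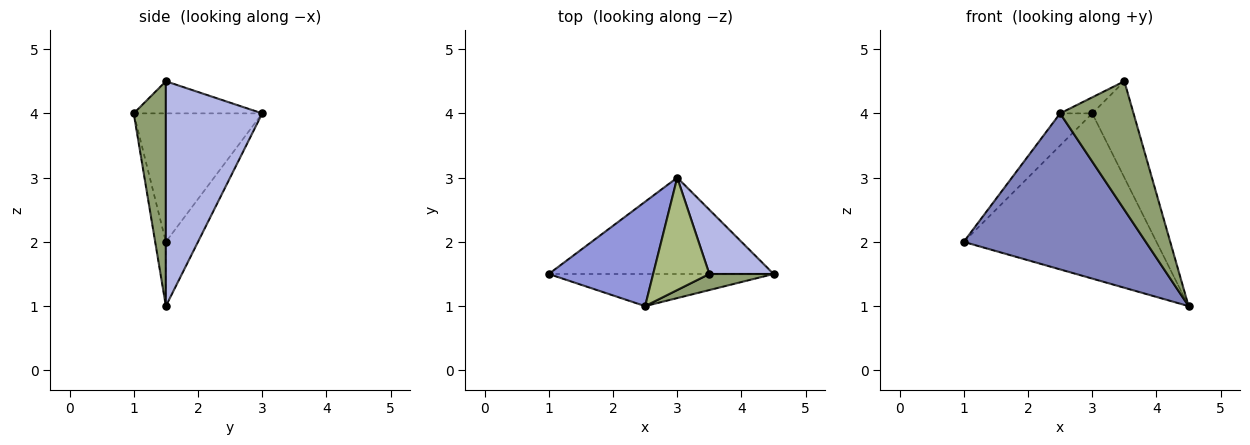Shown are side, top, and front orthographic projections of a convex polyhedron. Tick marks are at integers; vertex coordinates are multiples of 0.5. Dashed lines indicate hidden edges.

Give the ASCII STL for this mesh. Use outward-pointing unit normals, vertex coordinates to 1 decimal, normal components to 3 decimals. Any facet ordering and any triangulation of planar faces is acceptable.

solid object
 facet normal -0.142 0.855 -0.499
  outer loop
   vertex 3.0 3.0 4.0
   vertex 4.5 1.5 1.0
   vertex 1.0 1.5 2.0
  endloop
 endfacet
 facet normal -0.058 -0.978 -0.201
  outer loop
   vertex 2.5 1.0 4.0
   vertex 1.0 1.5 2.0
   vertex 4.5 1.5 1.0
  endloop
 endfacet
 facet normal -0.762 0.190 0.619
  outer loop
   vertex 2.5 1.0 4.0
   vertex 3.0 3.0 4.0
   vertex 1.0 1.5 2.0
  endloop
 endfacet
 facet normal 0.889 0.381 0.254
  outer loop
   vertex 3.5 1.5 4.5
   vertex 4.5 1.5 1.0
   vertex 3.0 3.0 4.0
  endloop
 endfacet
 facet normal 0.398 -0.910 0.114
  outer loop
   vertex 3.5 1.5 4.5
   vertex 2.5 1.0 4.0
   vertex 4.5 1.5 1.0
  endloop
 endfacet
 facet normal -0.492 0.123 0.862
  outer loop
   vertex 3.5 1.5 4.5
   vertex 3.0 3.0 4.0
   vertex 2.5 1.0 4.0
  endloop
 endfacet
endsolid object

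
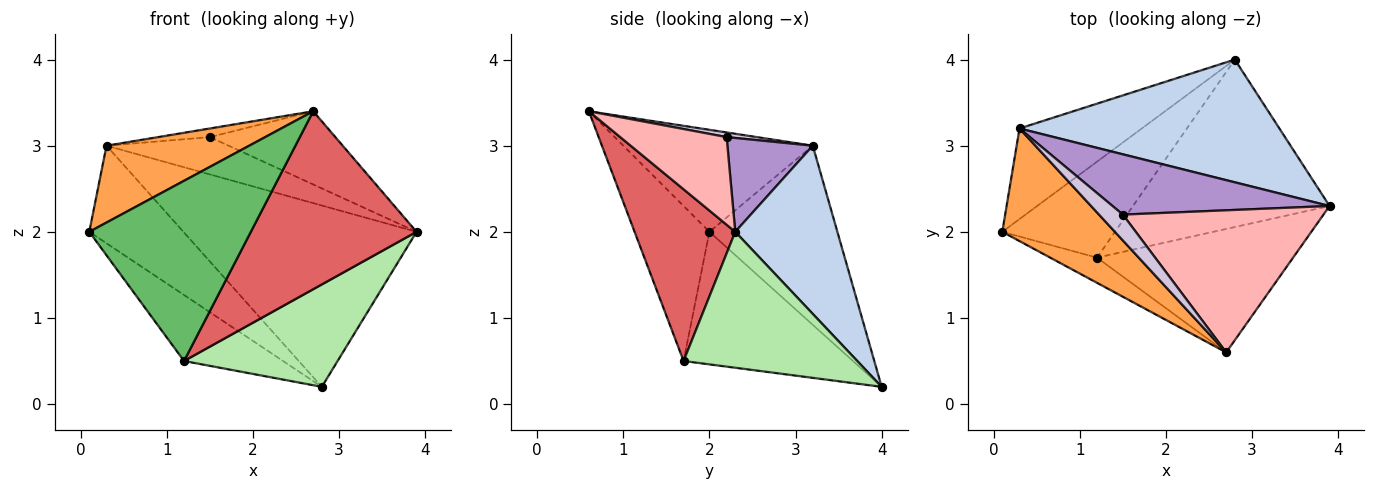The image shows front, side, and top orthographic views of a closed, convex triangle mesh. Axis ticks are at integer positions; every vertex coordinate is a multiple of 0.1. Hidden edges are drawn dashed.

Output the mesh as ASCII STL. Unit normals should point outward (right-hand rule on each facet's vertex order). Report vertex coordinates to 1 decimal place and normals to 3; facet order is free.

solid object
 facet normal -0.706 0.519 -0.482
  outer loop
   vertex 0.3 3.2 3.0
   vertex 2.8 4.0 0.2
   vertex 0.1 2.0 2.0
  endloop
 endfacet
 facet normal 0.341 0.779 0.527
  outer loop
   vertex 0.3 3.2 3.0
   vertex 3.9 2.3 2.0
   vertex 2.8 4.0 0.2
  endloop
 endfacet
 facet normal -0.599 -0.451 0.661
  outer loop
   vertex 0.3 3.2 3.0
   vertex 0.1 2.0 2.0
   vertex 2.7 0.6 3.4
  endloop
 endfacet
 facet normal -0.696 0.407 -0.592
  outer loop
   vertex 1.2 1.7 0.5
   vertex 0.1 2.0 2.0
   vertex 2.8 4.0 0.2
  endloop
 endfacet
 facet normal -0.417 -0.900 -0.126
  outer loop
   vertex 1.2 1.7 0.5
   vertex 2.7 0.6 3.4
   vertex 0.1 2.0 2.0
  endloop
 endfacet
 facet normal 0.508 -0.449 -0.735
  outer loop
   vertex 1.2 1.7 0.5
   vertex 2.8 4.0 0.2
   vertex 3.9 2.3 2.0
  endloop
 endfacet
 facet normal 0.447 -0.735 -0.510
  outer loop
   vertex 1.2 1.7 0.5
   vertex 3.9 2.3 2.0
   vertex 2.7 0.6 3.4
  endloop
 endfacet
 facet normal 0.362 0.427 0.829
  outer loop
   vertex 1.5 2.2 3.1
   vertex 2.7 0.6 3.4
   vertex 3.9 2.3 2.0
  endloop
 endfacet
 facet normal 0.345 0.494 0.798
  outer loop
   vertex 1.5 2.2 3.1
   vertex 3.9 2.3 2.0
   vertex 0.3 3.2 3.0
  endloop
 endfacet
 facet normal 0.181 0.311 0.933
  outer loop
   vertex 1.5 2.2 3.1
   vertex 0.3 3.2 3.0
   vertex 2.7 0.6 3.4
  endloop
 endfacet
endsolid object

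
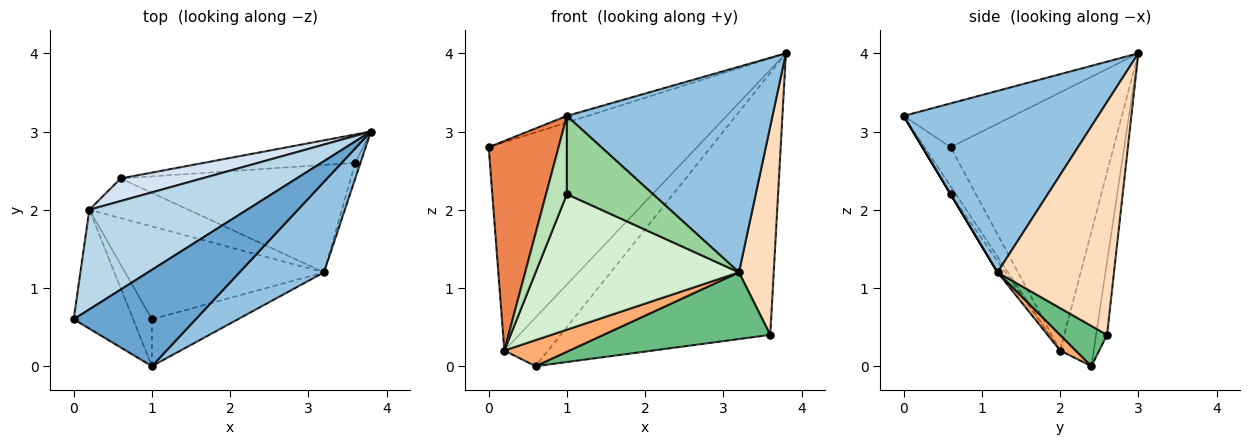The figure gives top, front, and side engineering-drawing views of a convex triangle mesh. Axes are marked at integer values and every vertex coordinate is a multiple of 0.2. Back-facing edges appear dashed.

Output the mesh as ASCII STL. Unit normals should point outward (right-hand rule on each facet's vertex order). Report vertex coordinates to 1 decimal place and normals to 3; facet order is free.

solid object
 facet normal -0.337 0.064 0.939
  outer loop
   vertex 1.0 0.0 3.2
   vertex 3.8 3.0 4.0
   vertex 0.0 0.6 2.8
  endloop
 endfacet
 facet normal 0.654 -0.692 0.305
  outer loop
   vertex 3.2 1.2 1.2
   vertex 3.8 3.0 4.0
   vertex 1.0 0.0 3.2
  endloop
 endfacet
 facet normal -0.577 0.737 0.352
  outer loop
   vertex 0.2 2.0 0.2
   vertex 0.0 0.6 2.8
   vertex 3.8 3.0 4.0
  endloop
 endfacet
 facet normal -0.572 0.744 0.346
  outer loop
   vertex 0.2 2.0 0.2
   vertex 3.8 3.0 4.0
   vertex 0.6 2.4 0.0
  endloop
 endfacet
 facet normal -0.309 -0.827 -0.469
  outer loop
   vertex 0.2 2.0 0.2
   vertex 1.0 0.0 3.2
   vertex 0.0 0.6 2.8
  endloop
 endfacet
 facet normal 0.131 -0.545 -0.828
  outer loop
   vertex 0.2 2.0 0.2
   vertex 0.6 2.4 0.0
   vertex 3.2 1.2 1.2
  endloop
 endfacet
 facet normal -0.052 0.993 -0.107
  outer loop
   vertex 3.6 2.6 0.4
   vertex 0.6 2.4 0.0
   vertex 3.8 3.0 4.0
  endloop
 endfacet
 facet normal 0.958 -0.286 -0.021
  outer loop
   vertex 3.6 2.6 0.4
   vertex 3.8 3.0 4.0
   vertex 3.2 1.2 1.2
  endloop
 endfacet
 facet normal 0.147 -0.522 -0.840
  outer loop
   vertex 3.6 2.6 0.4
   vertex 3.2 1.2 1.2
   vertex 0.6 2.4 0.0
  endloop
 endfacet
 facet normal 0.000 -0.857 -0.514
  outer loop
   vertex 1.0 0.6 2.2
   vertex 3.2 1.2 1.2
   vertex 1.0 0.0 3.2
  endloop
 endfacet
 facet normal -0.210 -0.838 -0.503
  outer loop
   vertex 1.0 0.6 2.2
   vertex 1.0 0.0 3.2
   vertex 0.2 2.0 0.2
  endloop
 endfacet
 facet normal -0.032 -0.825 -0.565
  outer loop
   vertex 1.0 0.6 2.2
   vertex 0.2 2.0 0.2
   vertex 3.2 1.2 1.2
  endloop
 endfacet
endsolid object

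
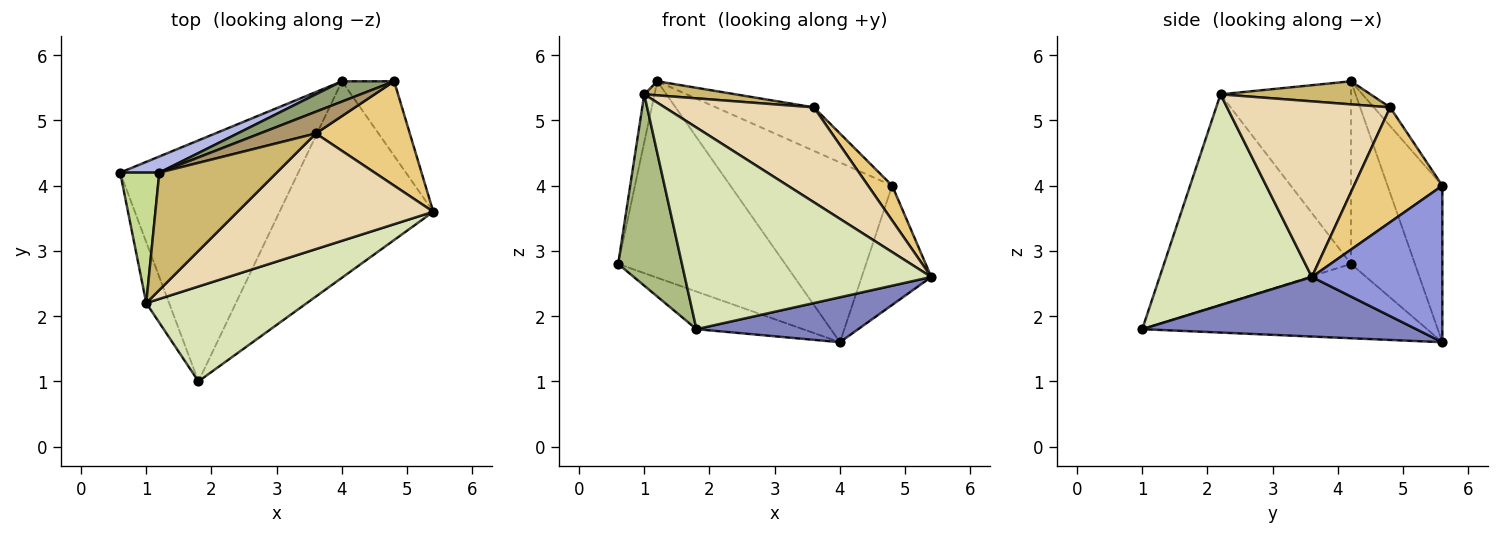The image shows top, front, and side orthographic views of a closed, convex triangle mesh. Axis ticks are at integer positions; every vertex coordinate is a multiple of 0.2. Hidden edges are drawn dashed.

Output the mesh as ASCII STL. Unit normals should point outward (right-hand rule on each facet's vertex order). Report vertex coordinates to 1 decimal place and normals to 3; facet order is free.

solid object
 facet normal -0.381 0.143 -0.913
  outer loop
   vertex 4.0 5.6 1.6
   vertex 1.8 1.0 1.8
   vertex 0.6 4.2 2.8
  endloop
 endfacet
 facet normal 0.353 -0.209 -0.912
  outer loop
   vertex 4.0 5.6 1.6
   vertex 5.4 3.6 2.6
   vertex 1.8 1.0 1.8
  endloop
 endfacet
 facet normal 0.846 0.451 -0.282
  outer loop
   vertex 4.0 5.6 1.6
   vertex 4.8 5.6 4.0
   vertex 5.4 3.6 2.6
  endloop
 endfacet
 facet normal -0.356 0.931 0.076
  outer loop
   vertex 4.0 5.6 1.6
   vertex 0.6 4.2 2.8
   vertex 1.2 4.2 5.6
  endloop
 endfacet
 facet normal -0.319 0.942 0.106
  outer loop
   vertex 4.0 5.6 1.6
   vertex 1.2 4.2 5.6
   vertex 4.8 5.6 4.0
  endloop
 endfacet
 facet normal -0.942 -0.321 -0.102
  outer loop
   vertex 1.0 2.2 5.4
   vertex 0.6 4.2 2.8
   vertex 1.8 1.0 1.8
  endloop
 endfacet
 facet normal -0.975 0.077 0.209
  outer loop
   vertex 1.0 2.2 5.4
   vertex 1.2 4.2 5.6
   vertex 0.6 4.2 2.8
  endloop
 endfacet
 facet normal 0.488 -0.790 0.372
  outer loop
   vertex 1.0 2.2 5.4
   vertex 1.8 1.0 1.8
   vertex 5.4 3.6 2.6
  endloop
 endfacet
 facet normal -0.147 0.885 0.442
  outer loop
   vertex 3.6 4.8 5.2
   vertex 4.8 5.6 4.0
   vertex 1.2 4.2 5.6
  endloop
 endfacet
 facet normal 0.192 -0.117 0.975
  outer loop
   vertex 3.6 4.8 5.2
   vertex 1.2 4.2 5.6
   vertex 1.0 2.2 5.4
  endloop
 endfacet
 facet normal 0.757 -0.207 0.620
  outer loop
   vertex 3.6 4.8 5.2
   vertex 5.4 3.6 2.6
   vertex 4.8 5.6 4.0
  endloop
 endfacet
 facet normal 0.570 -0.521 0.635
  outer loop
   vertex 3.6 4.8 5.2
   vertex 1.0 2.2 5.4
   vertex 5.4 3.6 2.6
  endloop
 endfacet
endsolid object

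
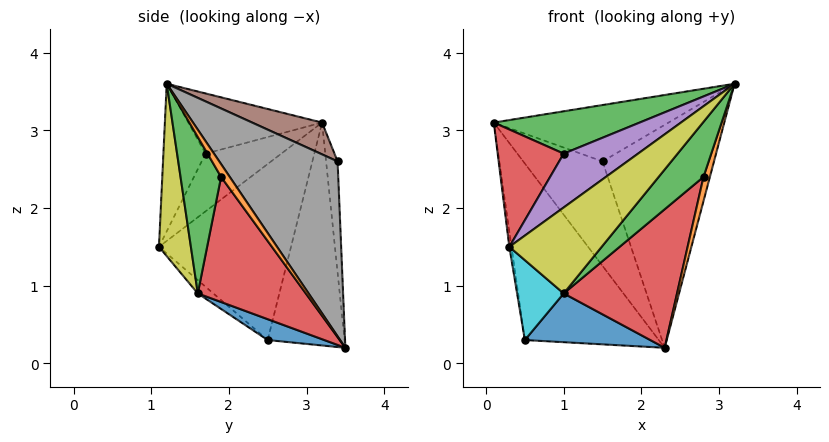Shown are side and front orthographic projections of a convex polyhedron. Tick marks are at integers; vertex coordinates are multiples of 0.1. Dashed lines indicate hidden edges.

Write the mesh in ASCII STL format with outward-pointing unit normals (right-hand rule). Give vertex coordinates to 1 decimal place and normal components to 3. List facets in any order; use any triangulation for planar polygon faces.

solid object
 facet normal -0.989 0.017 -0.145
  outer loop
   vertex 0.5 2.5 0.3
   vertex 0.3 1.1 1.5
   vertex 0.1 3.2 3.1
  endloop
 endfacet
 facet normal -0.478 0.833 -0.277
  outer loop
   vertex 0.5 2.5 0.3
   vertex 0.1 3.2 3.1
   vertex 2.3 3.5 0.2
  endloop
 endfacet
 facet normal -0.424 -0.462 0.779
  outer loop
   vertex 1.0 1.7 2.7
   vertex 3.2 1.2 3.6
   vertex 0.1 3.2 3.1
  endloop
 endfacet
 facet normal -0.598 -0.521 0.609
  outer loop
   vertex 1.0 1.7 2.7
   vertex 0.1 3.2 3.1
   vertex 0.3 1.1 1.5
  endloop
 endfacet
 facet normal -0.400 -0.705 0.586
  outer loop
   vertex 1.0 1.7 2.7
   vertex 0.3 1.1 1.5
   vertex 3.2 1.2 3.6
  endloop
 endfacet
 facet normal 0.215 0.537 0.816
  outer loop
   vertex 1.5 3.4 2.6
   vertex 0.1 3.2 3.1
   vertex 3.2 1.2 3.6
  endloop
 endfacet
 facet normal -0.144 0.990 -0.007
  outer loop
   vertex 1.5 3.4 2.6
   vertex 2.3 3.5 0.2
   vertex 0.1 3.2 3.1
  endloop
 endfacet
 facet normal 0.702 0.662 0.262
  outer loop
   vertex 1.5 3.4 2.6
   vertex 3.2 1.2 3.6
   vertex 2.3 3.5 0.2
  endloop
 endfacet
 facet normal 0.303 -0.876 -0.376
  outer loop
   vertex 1.0 1.6 0.9
   vertex 3.2 1.2 3.6
   vertex 0.3 1.1 1.5
  endloop
 endfacet
 facet normal -0.207 -0.620 -0.757
  outer loop
   vertex 1.0 1.6 0.9
   vertex 0.3 1.1 1.5
   vertex 0.5 2.5 0.3
  endloop
 endfacet
 facet normal 0.208 -0.460 -0.863
  outer loop
   vertex 1.0 1.6 0.9
   vertex 0.5 2.5 0.3
   vertex 2.3 3.5 0.2
  endloop
 endfacet
 facet normal 0.686 -0.505 -0.523
  outer loop
   vertex 2.8 1.9 2.4
   vertex 2.3 3.5 0.2
   vertex 3.2 1.2 3.6
  endloop
 endfacet
 facet normal 0.561 -0.620 -0.549
  outer loop
   vertex 2.8 1.9 2.4
   vertex 3.2 1.2 3.6
   vertex 1.0 1.6 0.9
  endloop
 endfacet
 facet normal 0.570 -0.598 -0.564
  outer loop
   vertex 2.8 1.9 2.4
   vertex 1.0 1.6 0.9
   vertex 2.3 3.5 0.2
  endloop
 endfacet
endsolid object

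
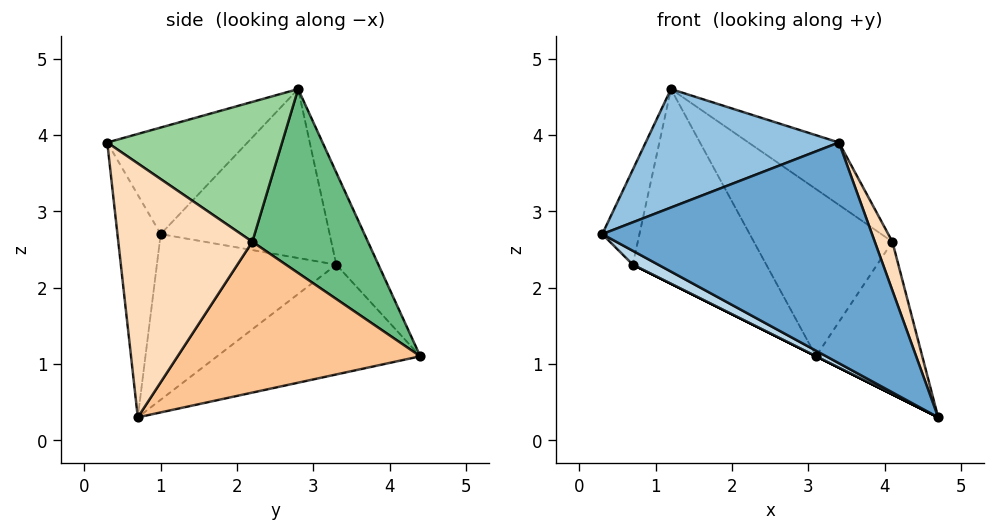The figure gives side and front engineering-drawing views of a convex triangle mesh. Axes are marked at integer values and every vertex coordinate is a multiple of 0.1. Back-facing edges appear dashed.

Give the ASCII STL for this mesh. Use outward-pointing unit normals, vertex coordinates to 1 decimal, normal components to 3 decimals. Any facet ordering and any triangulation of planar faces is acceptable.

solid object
 facet normal -0.156 -0.974 -0.165
  outer loop
   vertex 3.4 0.3 3.9
   vertex 0.3 1.0 2.7
   vertex 4.7 0.7 0.3
  endloop
 endfacet
 facet normal -0.406 -0.560 0.722
  outer loop
   vertex 1.2 2.8 4.6
   vertex 0.3 1.0 2.7
   vertex 3.4 0.3 3.9
  endloop
 endfacet
 facet normal -0.481 -0.068 -0.874
  outer loop
   vertex 0.7 3.3 2.3
   vertex 4.7 0.7 0.3
   vertex 0.3 1.0 2.7
  endloop
 endfacet
 facet normal -0.447 0.000 -0.894
  outer loop
   vertex 0.7 3.3 2.3
   vertex 3.1 4.4 1.1
   vertex 4.7 0.7 0.3
  endloop
 endfacet
 facet normal -0.945 0.208 0.251
  outer loop
   vertex 0.7 3.3 2.3
   vertex 0.3 1.0 2.7
   vertex 1.2 2.8 4.6
  endloop
 endfacet
 facet normal -0.290 0.920 0.263
  outer loop
   vertex 0.7 3.3 2.3
   vertex 1.2 2.8 4.6
   vertex 3.1 4.4 1.1
  endloop
 endfacet
 facet normal 0.916 0.401 -0.023
  outer loop
   vertex 4.1 2.2 2.6
   vertex 4.7 0.7 0.3
   vertex 3.1 4.4 1.1
  endloop
 endfacet
 facet normal 0.938 -0.123 0.325
  outer loop
   vertex 4.1 2.2 2.6
   vertex 3.4 0.3 3.9
   vertex 4.7 0.7 0.3
  endloop
 endfacet
 facet normal 0.525 0.629 0.573
  outer loop
   vertex 4.1 2.2 2.6
   vertex 3.1 4.4 1.1
   vertex 1.2 2.8 4.6
  endloop
 endfacet
 facet normal 0.583 0.302 0.755
  outer loop
   vertex 4.1 2.2 2.6
   vertex 1.2 2.8 4.6
   vertex 3.4 0.3 3.9
  endloop
 endfacet
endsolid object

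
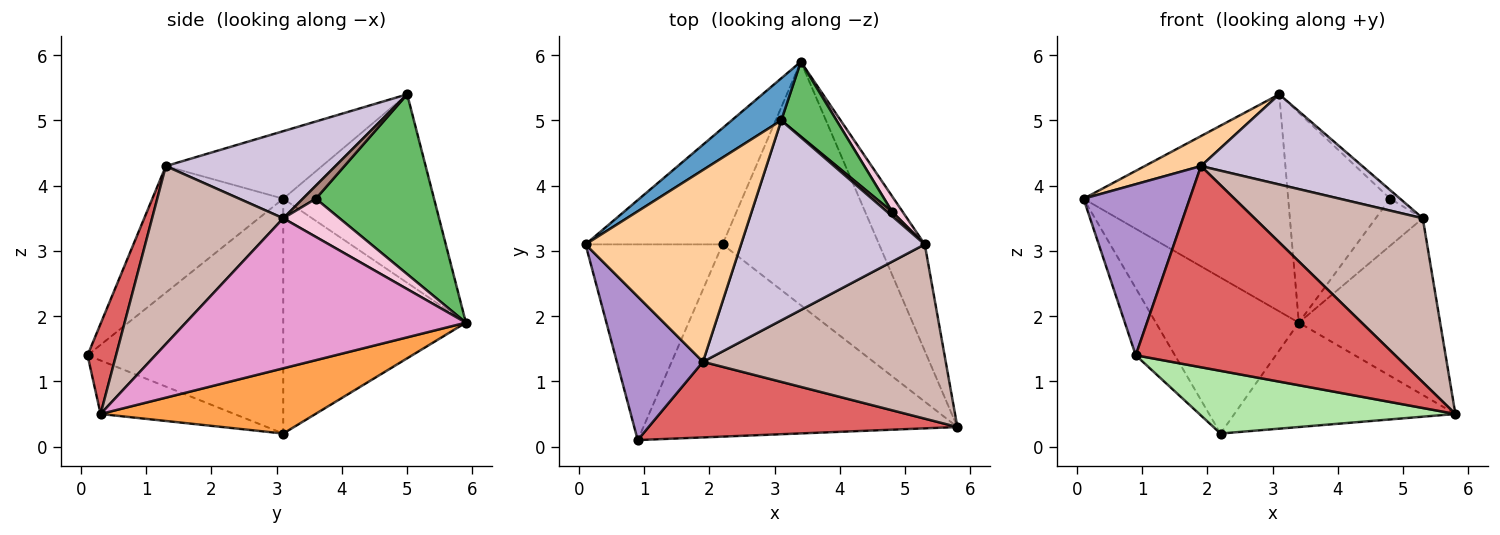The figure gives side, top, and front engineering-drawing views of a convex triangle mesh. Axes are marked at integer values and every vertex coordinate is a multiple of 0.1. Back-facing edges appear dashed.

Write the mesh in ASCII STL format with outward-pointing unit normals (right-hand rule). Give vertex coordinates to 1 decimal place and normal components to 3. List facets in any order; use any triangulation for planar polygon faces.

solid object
 facet normal -0.586 0.795 0.154
  outer loop
   vertex 3.1 5.0 5.4
   vertex 3.4 5.9 1.9
   vertex 0.1 3.1 3.8
  endloop
 endfacet
 facet normal -0.716 0.560 -0.417
  outer loop
   vertex 2.2 3.1 0.2
   vertex 0.1 3.1 3.8
   vertex 3.4 5.9 1.9
  endloop
 endfacet
 facet normal 0.358 0.368 -0.858
  outer loop
   vertex 2.2 3.1 0.2
   vertex 3.4 5.9 1.9
   vertex 5.8 0.3 0.5
  endloop
 endfacet
 facet normal -0.394 -0.142 0.908
  outer loop
   vertex 1.9 1.3 4.3
   vertex 3.1 5.0 5.4
   vertex 0.1 3.1 3.8
  endloop
 endfacet
 facet normal 0.737 0.636 0.227
  outer loop
   vertex 4.8 3.6 3.8
   vertex 3.4 5.9 1.9
   vertex 3.1 5.0 5.4
  endloop
 endfacet
 facet normal -0.160 -0.306 -0.938
  outer loop
   vertex 0.9 0.1 1.4
   vertex 2.2 3.1 0.2
   vertex 5.8 0.3 0.5
  endloop
 endfacet
 facet normal 0.102 -0.931 0.350
  outer loop
   vertex 0.9 0.1 1.4
   vertex 5.8 0.3 0.5
   vertex 1.9 1.3 4.3
  endloop
 endfacet
 facet normal -0.851 0.170 -0.497
  outer loop
   vertex 0.9 0.1 1.4
   vertex 0.1 3.1 3.8
   vertex 2.2 3.1 0.2
  endloop
 endfacet
 facet normal -0.687 -0.557 0.467
  outer loop
   vertex 0.9 0.1 1.4
   vertex 1.9 1.3 4.3
   vertex 0.1 3.1 3.8
  endloop
 endfacet
 facet normal 0.397 -0.377 0.837
  outer loop
   vertex 5.3 3.1 3.5
   vertex 3.1 5.0 5.4
   vertex 1.9 1.3 4.3
  endloop
 endfacet
 facet normal 0.758 0.579 0.299
  outer loop
   vertex 5.3 3.1 3.5
   vertex 4.8 3.6 3.8
   vertex 3.1 5.0 5.4
  endloop
 endfacet
 facet normal 0.471 -0.604 0.643
  outer loop
   vertex 5.3 3.1 3.5
   vertex 1.9 1.3 4.3
   vertex 5.8 0.3 0.5
  endloop
 endfacet
 facet normal 0.862 0.435 -0.262
  outer loop
   vertex 5.3 3.1 3.5
   vertex 5.8 0.3 0.5
   vertex 3.4 5.9 1.9
  endloop
 endfacet
 facet normal 0.751 0.627 0.206
  outer loop
   vertex 5.3 3.1 3.5
   vertex 3.4 5.9 1.9
   vertex 4.8 3.6 3.8
  endloop
 endfacet
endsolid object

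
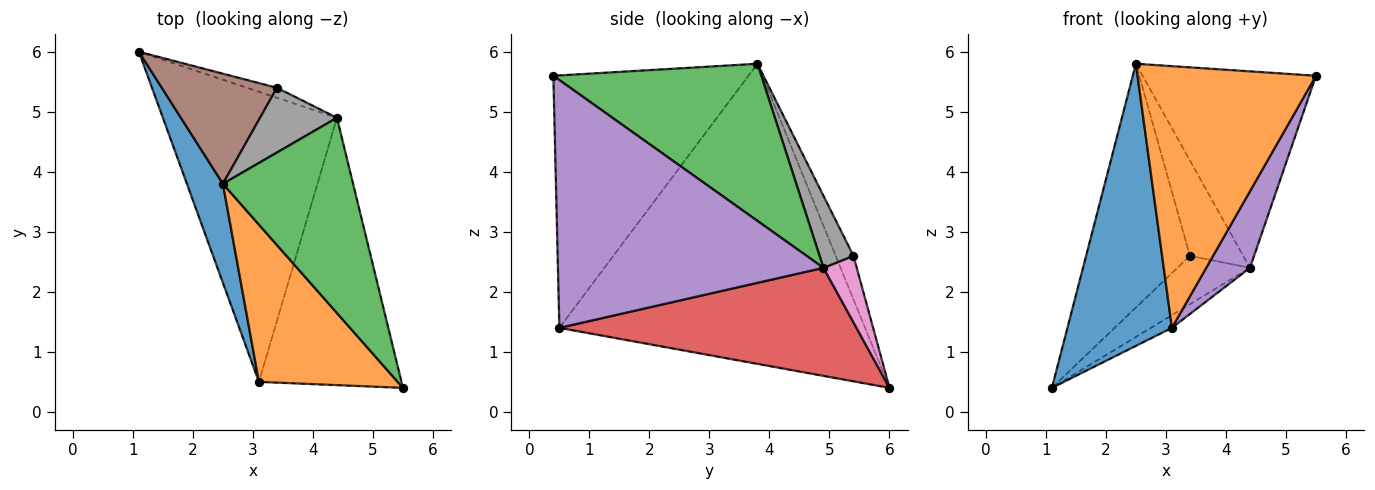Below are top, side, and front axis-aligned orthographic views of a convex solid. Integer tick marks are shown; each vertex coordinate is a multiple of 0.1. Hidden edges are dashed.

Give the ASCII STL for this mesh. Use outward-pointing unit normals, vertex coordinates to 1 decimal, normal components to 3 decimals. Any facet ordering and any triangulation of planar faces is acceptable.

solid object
 facet normal -0.940 -0.321 0.113
  outer loop
   vertex 3.1 0.5 1.4
   vertex 2.5 3.8 5.8
   vertex 1.1 6.0 0.4
  endloop
 endfacet
 facet normal -0.684 -0.625 0.376
  outer loop
   vertex 3.1 0.5 1.4
   vertex 5.5 0.4 5.6
   vertex 2.5 3.8 5.8
  endloop
 endfacet
 facet normal 0.648 0.540 0.537
  outer loop
   vertex 4.4 4.9 2.4
   vertex 2.5 3.8 5.8
   vertex 5.5 0.4 5.6
  endloop
 endfacet
 facet normal 0.527 0.037 -0.849
  outer loop
   vertex 4.4 4.9 2.4
   vertex 3.1 0.5 1.4
   vertex 1.1 6.0 0.4
  endloop
 endfacet
 facet normal 0.858 -0.141 -0.494
  outer loop
   vertex 4.4 4.9 2.4
   vertex 5.5 0.4 5.6
   vertex 3.1 0.5 1.4
  endloop
 endfacet
 facet normal -0.154 0.900 0.407
  outer loop
   vertex 3.4 5.4 2.6
   vertex 1.1 6.0 0.4
   vertex 2.5 3.8 5.8
  endloop
 endfacet
 facet normal 0.410 0.893 -0.185
  outer loop
   vertex 3.4 5.4 2.6
   vertex 4.4 4.9 2.4
   vertex 1.1 6.0 0.4
  endloop
 endfacet
 facet normal 0.466 0.732 0.497
  outer loop
   vertex 3.4 5.4 2.6
   vertex 2.5 3.8 5.8
   vertex 4.4 4.9 2.4
  endloop
 endfacet
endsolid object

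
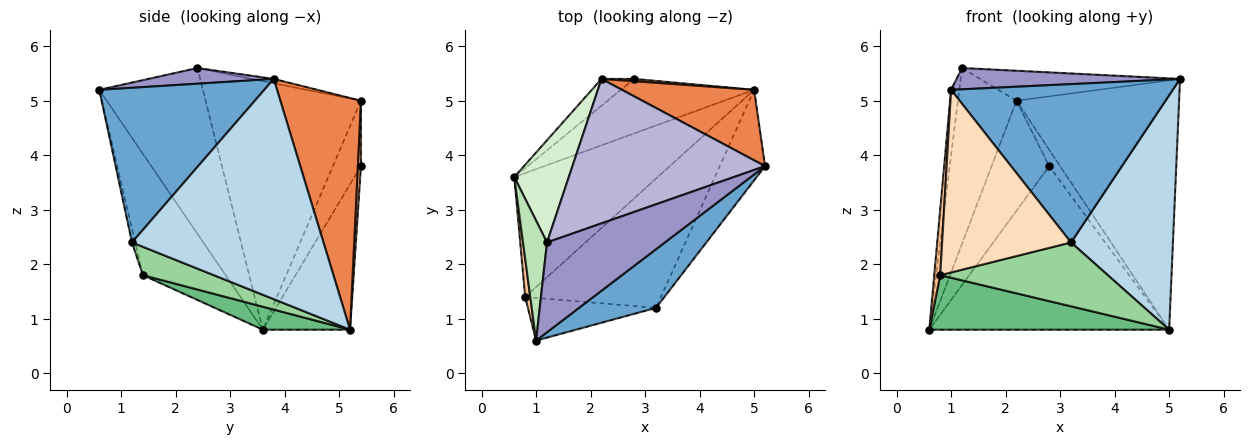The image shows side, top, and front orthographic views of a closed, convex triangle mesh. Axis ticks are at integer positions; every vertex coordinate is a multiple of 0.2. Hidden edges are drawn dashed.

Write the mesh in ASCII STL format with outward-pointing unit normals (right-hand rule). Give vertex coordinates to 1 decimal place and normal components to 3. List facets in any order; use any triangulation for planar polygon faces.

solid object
 facet normal 0.572 -0.769 0.285
  outer loop
   vertex 3.2 1.2 2.4
   vertex 5.2 3.8 5.4
   vertex 1.0 0.6 5.2
  endloop
 endfacet
 facet normal -0.427 0.878 -0.214
  outer loop
   vertex 2.2 5.4 5.0
   vertex 2.8 5.4 3.8
   vertex 0.6 3.6 0.8
  endloop
 endfacet
 facet normal 0.869 -0.462 -0.178
  outer loop
   vertex 5.0 5.2 0.8
   vertex 5.2 3.8 5.4
   vertex 3.2 1.2 2.4
  endloop
 endfacet
 facet normal -0.326 0.897 -0.299
  outer loop
   vertex 5.0 5.2 0.8
   vertex 0.6 3.6 0.8
   vertex 2.8 5.4 3.8
  endloop
 endfacet
 facet normal 0.430 0.869 0.246
  outer loop
   vertex 5.0 5.2 0.8
   vertex 2.2 5.4 5.0
   vertex 5.2 3.8 5.4
  endloop
 endfacet
 facet normal 0.272 0.953 0.136
  outer loop
   vertex 5.0 5.2 0.8
   vertex 2.8 5.4 3.8
   vertex 2.2 5.4 5.0
  endloop
 endfacet
 facet normal -0.997 -0.072 0.042
  outer loop
   vertex 0.8 1.4 1.8
   vertex 1.0 0.6 5.2
   vertex 0.6 3.6 0.8
  endloop
 endfacet
 facet normal -0.024 -0.973 -0.228
  outer loop
   vertex 0.8 1.4 1.8
   vertex 3.2 1.2 2.4
   vertex 1.0 0.6 5.2
  endloop
 endfacet
 facet normal 0.145 -0.398 -0.906
  outer loop
   vertex 0.8 1.4 1.8
   vertex 0.6 3.6 0.8
   vertex 5.0 5.2 0.8
  endloop
 endfacet
 facet normal 0.184 -0.435 -0.881
  outer loop
   vertex 0.8 1.4 1.8
   vertex 5.0 5.2 0.8
   vertex 3.2 1.2 2.4
  endloop
 endfacet
 facet normal -0.987 0.078 0.143
  outer loop
   vertex 1.2 2.4 5.6
   vertex 0.6 3.6 0.8
   vertex 1.0 0.6 5.2
  endloop
 endfacet
 facet normal -0.917 0.346 0.201
  outer loop
   vertex 1.2 2.4 5.6
   vertex 2.2 5.4 5.0
   vertex 0.6 3.6 0.8
  endloop
 endfacet
 facet normal 0.128 -0.229 0.965
  outer loop
   vertex 1.2 2.4 5.6
   vertex 1.0 0.6 5.2
   vertex 5.2 3.8 5.4
  endloop
 endfacet
 facet normal -0.022 0.203 0.979
  outer loop
   vertex 1.2 2.4 5.6
   vertex 5.2 3.8 5.4
   vertex 2.2 5.4 5.0
  endloop
 endfacet
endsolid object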